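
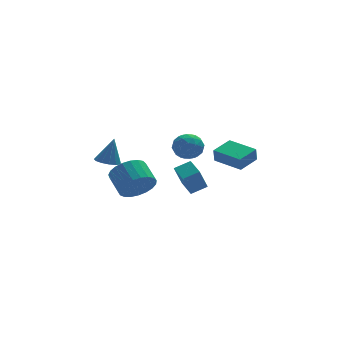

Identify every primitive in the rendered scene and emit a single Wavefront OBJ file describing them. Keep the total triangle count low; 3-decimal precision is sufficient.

v -2.803 -3.423 1.751
v -2.016 -3.675 2.414
v -2.189 -2.428 3.092
v -2.977 -2.177 2.429
v -1.8 -3.468 2.09
v -1.973 -2.222 2.768
v -1.758 -3.254 1.707
v -1.931 -2.007 2.385
v -1.897 -3.069 1.331
v -2.07 -1.822 2.01
v -2.192 -2.946 1.029
v -2.365 -1.699 1.707
v -2.593 -2.904 0.851
v -2.766 -1.658 1.529
v -3.031 -2.953 0.828
v -3.204 -1.706 1.507
v -3.429 -3.083 0.966
v -3.602 -1.836 1.644
v -3.719 -3.272 1.239
v -3.892 -2.025 1.917
v -3.851 -3.487 1.6
v -4.024 -2.24 2.278
v -3.801 -3.691 1.988
v -3.975 -2.444 2.666
v -3.579 -3.849 2.334
v -3.753 -2.602 3.013
v -3.223 -3.933 2.58
v -3.397 -2.686 3.258
v -2.795 -3.929 2.682
v -2.968 -2.682 3.361
v -2.368 -3.838 2.624
v -2.541 -2.591 3.302
v 1.466 0.44 -1.447
v 0.864 0.07 -0
v 1.366 1.637 -1.182
v 0.764 1.267 0.264
v 2.436 0.433 -1.044
v 1.834 0.063 0.402
v 2.336 1.63 -0.78
v 1.734 1.26 0.667
v 1.229 1.857 2.385
v 1.897 2.398 1.989
v 1.503 0.762 1.351
v 2.171 1.303 0.955
v 2.31 0.934 1.816
v 2.14 1.611 2.454
v 1.26 1.549 0.886
v 1.09 2.226 1.524
v 1.916 2.208 1.062
v 2.565 1.828 1.637
v 0.835 1.332 1.703
v 1.484 0.952 2.278
v 1.539 2.224 2.278
v 1.861 0.936 1.062
v 1.943 0.719 1.568
v 2.335 1.037 1.335
v 1.682 1.762 2.551
v 2.074 2.08 2.318
v 2.317 1.219 2.217
v 1.326 1.08 1.022
v 1.718 1.398 0.789
v 1.065 2.123 2.005
v 1.457 2.441 1.772
v 1.083 1.941 1.123
v 1.942 2.43 1.5
v 2.104 1.786 0.892
v 1.568 1.93 0.852
v 1.468 2.328 1.227
v 2.324 2.207 1.838
v 2.485 1.563 1.23
v 2.567 1.346 1.736
v 2.467 1.744 2.112
v 2.335 2.095 1.293
v 0.915 1.597 2.11
v 1.076 0.953 1.502
v 0.933 1.416 1.228
v 0.833 1.814 1.604
v 1.296 1.374 2.448
v 1.458 0.73 1.84
v 1.932 0.832 2.113
v 1.832 1.23 2.488
v 1.065 1.065 2.047
v 3.838 -0.952 0.719
v 3.725 -1.085 1.571
v 2.891 0.621 0.84
v 2.778 0.488 1.692
v 5.042 -0.248 0.988
v 4.929 -0.381 1.84
v 4.095 1.325 1.109
v 3.982 1.192 1.961
v -2.356 3.464 0.262
v -1.618 3.396 0.054
v -1.884 3.696 1.858
v -1.716 3.818 0.021
v -2.017 4.127 0.066
v -2.426 4.225 0.172
v -2.813 4.082 0.307
v -3.054 3.742 0.428
v -3.074 3.314 0.496
v -2.866 2.934 0.49
v -2.496 2.722 0.412
v -2.081 2.745 0.286
v -1.754 2.996 0.152
f 2 1 5
f 2 5 3
f 3 5 6
f 3 6 4
f 5 1 7
f 5 7 6
f 6 7 8
f 6 8 4
f 7 1 9
f 7 9 8
f 8 9 10
f 8 10 4
f 9 1 11
f 9 11 10
f 10 11 12
f 10 12 4
f 11 1 13
f 11 13 12
f 12 13 14
f 12 14 4
f 13 1 15
f 13 15 14
f 14 15 16
f 14 16 4
f 15 1 17
f 15 17 16
f 16 17 18
f 16 18 4
f 17 1 19
f 17 19 18
f 18 19 20
f 18 20 4
f 19 1 21
f 19 21 20
f 20 21 22
f 20 22 4
f 21 1 23
f 21 23 22
f 22 23 24
f 22 24 4
f 23 1 25
f 23 25 24
f 24 25 26
f 24 26 4
f 25 1 27
f 25 27 26
f 26 27 28
f 26 28 4
f 27 1 29
f 27 29 28
f 28 29 30
f 28 30 4
f 29 1 31
f 29 31 30
f 30 31 32
f 30 32 4
f 31 1 2
f 31 2 32
f 32 2 3
f 32 3 4
f 34 36 33
f 37 34 33
f 33 36 35
f 35 37 33
f 34 40 36
f 38 34 37
f 38 40 34
f 36 40 35
f 39 37 35
f 35 40 39
f 39 38 37
f 40 38 39
f 41 78 57
f 78 52 81
f 57 81 46
f 78 81 57
f 41 57 53
f 57 46 58
f 53 58 42
f 57 58 53
f 41 53 62
f 53 42 63
f 62 63 48
f 53 63 62
f 41 62 74
f 62 48 77
f 74 77 51
f 62 77 74
f 41 74 78
f 74 51 82
f 78 82 52
f 74 82 78
f 42 58 69
f 58 46 72
f 69 72 50
f 58 72 69
f 46 81 59
f 81 52 80
f 59 80 45
f 81 80 59
f 52 82 79
f 82 51 75
f 79 75 43
f 82 75 79
f 51 77 76
f 77 48 64
f 76 64 47
f 77 64 76
f 48 63 68
f 63 42 65
f 68 65 49
f 63 65 68
f 44 70 56
f 70 50 71
f 56 71 45
f 70 71 56
f 44 56 54
f 56 45 55
f 54 55 43
f 56 55 54
f 44 54 61
f 54 43 60
f 61 60 47
f 54 60 61
f 44 61 66
f 61 47 67
f 66 67 49
f 61 67 66
f 44 66 70
f 66 49 73
f 70 73 50
f 66 73 70
f 45 71 59
f 71 50 72
f 59 72 46
f 71 72 59
f 43 55 79
f 55 45 80
f 79 80 52
f 55 80 79
f 47 60 76
f 60 43 75
f 76 75 51
f 60 75 76
f 49 67 68
f 67 47 64
f 68 64 48
f 67 64 68
f 50 73 69
f 73 49 65
f 69 65 42
f 73 65 69
f 84 86 83
f 87 84 83
f 83 86 85
f 85 87 83
f 84 90 86
f 88 84 87
f 88 90 84
f 86 90 85
f 89 87 85
f 85 90 89
f 89 88 87
f 90 88 89
f 92 91 94
f 92 94 93
f 94 91 95
f 94 95 93
f 95 91 96
f 95 96 93
f 96 91 97
f 96 97 93
f 97 91 98
f 97 98 93
f 98 91 99
f 98 99 93
f 99 91 100
f 99 100 93
f 100 91 101
f 100 101 93
f 101 91 102
f 101 102 93
f 102 91 103
f 102 103 93
f 103 91 92
f 103 92 93



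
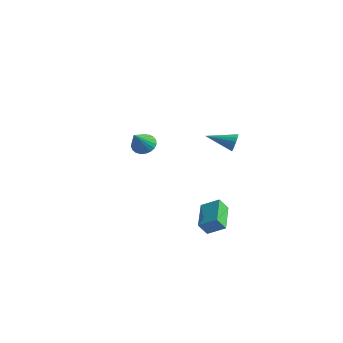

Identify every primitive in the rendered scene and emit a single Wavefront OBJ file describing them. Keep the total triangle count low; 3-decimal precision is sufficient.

v -4.065 1.013 0.299
v -3.56 0.695 -0.139
v -3.695 -0.033 1.481
v -3.394 0.913 0.002
v -3.345 1.148 0.194
v -3.42 1.36 0.405
v -3.606 1.511 0.597
v -3.872 1.577 0.738
v -4.171 1.544 0.803
v -4.451 1.42 0.781
v -4.665 1.226 0.675
v -4.775 0.994 0.505
v -4.762 0.766 0.299
v -4.629 0.58 0.093
v -4.398 0.469 -0.077
v -4.109 0.453 -0.182
v -3.813 0.532 -0.204
v 3.248 -1.204 -2.881
v 3.056 -1.671 -2.16
v 2.079 0.111 -2.341
v 1.887 -0.356 -1.62
v 4.093 -0.684 -2.32
v 3.901 -1.151 -1.599
v 2.924 0.631 -1.78
v 2.732 0.164 -1.059
v 2.93 1.06 2.897
v 3.211 0.944 3.391
v 1.77 0.06 3.323
v 3.049 1.16 3.455
v 2.86 1.353 3.392
v 2.687 1.479 3.215
v 2.569 1.508 2.965
v 2.535 1.435 2.699
v 2.591 1.276 2.479
v 2.725 1.067 2.354
v 2.906 0.856 2.354
v 3.092 0.692 2.478
v 3.242 0.613 2.697
v 3.32 0.635 2.963
v 3.309 0.755 3.213
f 2 1 4
f 2 4 3
f 4 1 5
f 4 5 3
f 5 1 6
f 5 6 3
f 6 1 7
f 6 7 3
f 7 1 8
f 7 8 3
f 8 1 9
f 8 9 3
f 9 1 10
f 9 10 3
f 10 1 11
f 10 11 3
f 11 1 12
f 11 12 3
f 12 1 13
f 12 13 3
f 13 1 14
f 13 14 3
f 14 1 15
f 14 15 3
f 15 1 16
f 15 16 3
f 16 1 17
f 16 17 3
f 17 1 2
f 17 2 3
f 19 21 18
f 22 19 18
f 18 21 20
f 20 22 18
f 19 25 21
f 23 19 22
f 23 25 19
f 21 25 20
f 24 22 20
f 20 25 24
f 24 23 22
f 25 23 24
f 27 26 29
f 27 29 28
f 29 26 30
f 29 30 28
f 30 26 31
f 30 31 28
f 31 26 32
f 31 32 28
f 32 26 33
f 32 33 28
f 33 26 34
f 33 34 28
f 34 26 35
f 34 35 28
f 35 26 36
f 35 36 28
f 36 26 37
f 36 37 28
f 37 26 38
f 37 38 28
f 38 26 39
f 38 39 28
f 39 26 40
f 39 40 28
f 40 26 27
f 40 27 28



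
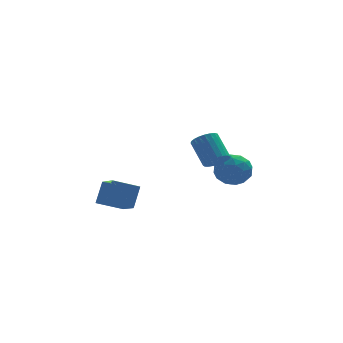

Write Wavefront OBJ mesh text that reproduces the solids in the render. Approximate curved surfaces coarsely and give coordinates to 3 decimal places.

v 2.67 4.044 0.225
v 3.629 4.762 0.182
v 3.531 2.978 1.598
v 4.49 3.696 1.555
v 3.454 4.105 1.998
v 2.922 4.764 1.15
v 4.238 2.976 0.63
v 3.706 3.635 -0.218
v 4.598 4.102 0.432
v 4.113 4.8 1.278
v 3.047 2.94 0.502
v 2.562 3.638 1.348
v 3.074 4.497 0.083
v 4.086 3.243 1.697
v 3.477 3.484 1.958
v 4.04 3.906 1.932
v 2.659 4.498 0.652
v 3.222 4.92 0.627
v 3.119 4.534 1.694
v 3.938 2.82 1.153
v 4.501 3.242 1.128
v 3.12 3.834 -0.152
v 3.683 4.256 -0.178
v 4.041 3.206 0.086
v 4.207 4.531 0.205
v 4.713 3.904 1.012
v 4.565 3.481 0.468
v 4.252 3.868 -0.031
v 3.922 4.941 0.702
v 4.428 4.314 1.509
v 3.819 4.555 1.77
v 3.507 4.942 1.271
v 4.492 4.553 0.849
v 2.732 3.426 0.271
v 3.238 2.799 1.078
v 3.653 2.798 0.509
v 3.341 3.185 0.01
v 2.447 3.836 0.768
v 2.953 3.209 1.575
v 2.908 3.872 1.811
v 2.595 4.259 1.312
v 2.668 3.187 0.931
v -3.072 2.158 -0.948
v -2.754 0.696 -0.303
v -4.609 2.098 -0.325
v -4.291 0.636 0.32
v -2.569 2.844 0.36
v -2.251 1.382 1.005
v -4.106 2.784 0.983
v -3.788 1.322 1.628
v 2.016 1.248 2.648
v 2.722 1.087 3.033
v 2.29 2.312 4.336
v 1.584 2.472 3.952
v 2.811 1.342 2.824
v 2.38 2.566 4.127
v 2.763 1.579 2.584
v 2.331 2.804 3.888
v 2.585 1.76 2.356
v 2.154 2.985 3.659
v 2.309 1.852 2.178
v 1.878 3.076 3.481
v 1.983 1.839 2.081
v 1.551 3.064 3.385
v 1.662 1.724 2.083
v 1.23 2.949 3.387
v 1.402 1.527 2.182
v 0.97 2.752 3.486
v 1.248 1.282 2.362
v 0.816 2.506 3.666
v 1.227 1.03 2.591
v 0.796 2.255 3.895
v 1.343 0.816 2.831
v 0.911 2.041 4.134
v 1.575 0.677 3.038
v 1.143 1.902 4.342
v 1.883 0.636 3.178
v 1.451 1.861 4.482
v 2.214 0.702 3.227
v 1.782 1.926 4.53
v 2.511 0.861 3.175
v 2.079 2.086 4.479
f 1 38 17
f 38 12 41
f 17 41 6
f 38 41 17
f 1 17 13
f 17 6 18
f 13 18 2
f 17 18 13
f 1 13 22
f 13 2 23
f 22 23 8
f 13 23 22
f 1 22 34
f 22 8 37
f 34 37 11
f 22 37 34
f 1 34 38
f 34 11 42
f 38 42 12
f 34 42 38
f 2 18 29
f 18 6 32
f 29 32 10
f 18 32 29
f 6 41 19
f 41 12 40
f 19 40 5
f 41 40 19
f 12 42 39
f 42 11 35
f 39 35 3
f 42 35 39
f 11 37 36
f 37 8 24
f 36 24 7
f 37 24 36
f 8 23 28
f 23 2 25
f 28 25 9
f 23 25 28
f 4 30 16
f 30 10 31
f 16 31 5
f 30 31 16
f 4 16 14
f 16 5 15
f 14 15 3
f 16 15 14
f 4 14 21
f 14 3 20
f 21 20 7
f 14 20 21
f 4 21 26
f 21 7 27
f 26 27 9
f 21 27 26
f 4 26 30
f 26 9 33
f 30 33 10
f 26 33 30
f 5 31 19
f 31 10 32
f 19 32 6
f 31 32 19
f 3 15 39
f 15 5 40
f 39 40 12
f 15 40 39
f 7 20 36
f 20 3 35
f 36 35 11
f 20 35 36
f 9 27 28
f 27 7 24
f 28 24 8
f 27 24 28
f 10 33 29
f 33 9 25
f 29 25 2
f 33 25 29
f 44 46 43
f 47 44 43
f 43 46 45
f 45 47 43
f 44 50 46
f 48 44 47
f 48 50 44
f 46 50 45
f 49 47 45
f 45 50 49
f 49 48 47
f 50 48 49
f 52 51 55
f 52 55 53
f 53 55 56
f 53 56 54
f 55 51 57
f 55 57 56
f 56 57 58
f 56 58 54
f 57 51 59
f 57 59 58
f 58 59 60
f 58 60 54
f 59 51 61
f 59 61 60
f 60 61 62
f 60 62 54
f 61 51 63
f 61 63 62
f 62 63 64
f 62 64 54
f 63 51 65
f 63 65 64
f 64 65 66
f 64 66 54
f 65 51 67
f 65 67 66
f 66 67 68
f 66 68 54
f 67 51 69
f 67 69 68
f 68 69 70
f 68 70 54
f 69 51 71
f 69 71 70
f 70 71 72
f 70 72 54
f 71 51 73
f 71 73 72
f 72 73 74
f 72 74 54
f 73 51 75
f 73 75 74
f 74 75 76
f 74 76 54
f 75 51 77
f 75 77 76
f 76 77 78
f 76 78 54
f 77 51 79
f 77 79 78
f 78 79 80
f 78 80 54
f 79 51 81
f 79 81 80
f 80 81 82
f 80 82 54
f 81 51 52
f 81 52 82
f 82 52 53
f 82 53 54



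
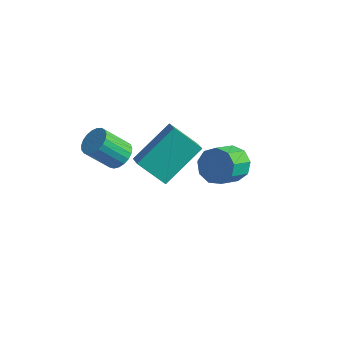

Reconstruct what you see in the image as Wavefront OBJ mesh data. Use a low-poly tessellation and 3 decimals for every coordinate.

v -4.341 2.56 -0.894
v -3.859 4.124 0.238
v -4.88 3.023 -1.303
v -4.398 4.587 -0.172
v -3.342 2.913 -1.808
v -2.86 4.477 -0.677
v -3.881 3.376 -2.218
v -3.399 4.94 -1.086
v -0.341 2.647 1.492
v 0.125 2.332 1.043
v 0.087 1.398 1.659
v -0.379 1.713 2.108
v 0.368 2.561 1.405
v 0.331 1.627 2.021
v 0.28 2.83 1.808
v 0.242 1.896 2.423
v -0.1 3.014 2.063
v -0.137 2.079 2.679
v -0.592 3.026 2.051
v -0.629 2.091 2.667
v -0.967 2.861 1.778
v -1.004 1.926 2.394
v -1.049 2.596 1.371
v -1.087 1.661 1.987
v -0.8 2.355 1.02
v -0.838 1.42 1.636
v -0.336 2.251 0.891
v -0.374 1.316 1.507
v -3.315 0.27 2.141
v -2.967 0.524 2.529
v -3.578 -0.075 3.468
v -3.925 -0.33 3.079
v -3.149 0.683 2.512
v -3.759 0.084 3.451
v -3.358 0.77 2.431
v -3.969 0.17 3.37
v -3.561 0.77 2.3
v -4.171 0.171 3.239
v -3.72 0.684 2.141
v -4.331 0.085 3.08
v -3.81 0.526 1.982
v -4.421 -0.073 2.921
v -3.814 0.324 1.851
v -4.425 -0.275 2.789
v -3.732 0.113 1.769
v -4.342 -0.487 2.708
v -3.577 -0.072 1.752
v -4.188 -0.671 2.691
v -3.377 -0.197 1.802
v -3.988 -0.796 2.741
v -3.166 -0.242 1.911
v -3.777 -0.841 2.849
v -2.981 -0.198 2.059
v -3.592 -0.797 2.998
v -2.854 -0.073 2.221
v -3.465 -0.673 3.16
v -2.806 0.11 2.37
v -3.417 -0.489 3.309
v -2.846 0.322 2.479
v -3.457 -0.277 3.417
f 2 4 1
f 5 2 1
f 1 4 3
f 3 5 1
f 2 8 4
f 6 2 5
f 6 8 2
f 4 8 3
f 7 5 3
f 3 8 7
f 7 6 5
f 8 6 7
f 10 9 13
f 10 13 11
f 11 13 14
f 11 14 12
f 13 9 15
f 13 15 14
f 14 15 16
f 14 16 12
f 15 9 17
f 15 17 16
f 16 17 18
f 16 18 12
f 17 9 19
f 17 19 18
f 18 19 20
f 18 20 12
f 19 9 21
f 19 21 20
f 20 21 22
f 20 22 12
f 21 9 23
f 21 23 22
f 22 23 24
f 22 24 12
f 23 9 25
f 23 25 24
f 24 25 26
f 24 26 12
f 25 9 27
f 25 27 26
f 26 27 28
f 26 28 12
f 27 9 10
f 27 10 28
f 28 10 11
f 28 11 12
f 30 29 33
f 30 33 31
f 31 33 34
f 31 34 32
f 33 29 35
f 33 35 34
f 34 35 36
f 34 36 32
f 35 29 37
f 35 37 36
f 36 37 38
f 36 38 32
f 37 29 39
f 37 39 38
f 38 39 40
f 38 40 32
f 39 29 41
f 39 41 40
f 40 41 42
f 40 42 32
f 41 29 43
f 41 43 42
f 42 43 44
f 42 44 32
f 43 29 45
f 43 45 44
f 44 45 46
f 44 46 32
f 45 29 47
f 45 47 46
f 46 47 48
f 46 48 32
f 47 29 49
f 47 49 48
f 48 49 50
f 48 50 32
f 49 29 51
f 49 51 50
f 50 51 52
f 50 52 32
f 51 29 53
f 51 53 52
f 52 53 54
f 52 54 32
f 53 29 55
f 53 55 54
f 54 55 56
f 54 56 32
f 55 29 57
f 55 57 56
f 56 57 58
f 56 58 32
f 57 29 59
f 57 59 58
f 58 59 60
f 58 60 32
f 59 29 30
f 59 30 60
f 60 30 31
f 60 31 32



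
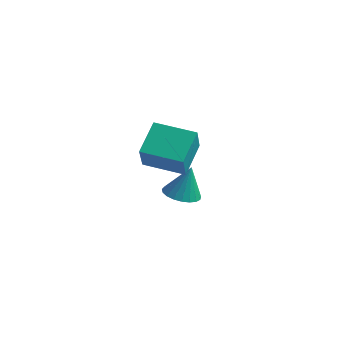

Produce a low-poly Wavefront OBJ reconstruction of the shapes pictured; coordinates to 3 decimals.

v -0.796 2.902 -3.283
v -0.027 3.545 -3.561
v -0.464 3.318 -1.397
v -0.369 3.809 -3.559
v -0.785 3.917 -3.509
v -1.203 3.849 -3.42
v -1.55 3.618 -3.308
v -1.768 3.263 -3.191
v -1.817 2.845 -3.09
v -1.69 2.437 -3.023
v -1.408 2.11 -3.001
v -1.021 1.919 -3.027
v -0.594 1.899 -3.098
v -0.203 2.052 -3.2
v 0.085 2.352 -3.317
v 0.222 2.747 -3.429
v 0.182 3.169 -3.515
v 1.041 -3.204 3.543
v 0.709 -1.581 4.646
v 0.536 -2.27 2.016
v 0.203 -0.647 3.119
v 3.117 -2.573 3.241
v 2.784 -0.95 4.344
v 2.611 -1.639 1.714
v 2.279 -0.016 2.817
f 2 1 4
f 2 4 3
f 4 1 5
f 4 5 3
f 5 1 6
f 5 6 3
f 6 1 7
f 6 7 3
f 7 1 8
f 7 8 3
f 8 1 9
f 8 9 3
f 9 1 10
f 9 10 3
f 10 1 11
f 10 11 3
f 11 1 12
f 11 12 3
f 12 1 13
f 12 13 3
f 13 1 14
f 13 14 3
f 14 1 15
f 14 15 3
f 15 1 16
f 15 16 3
f 16 1 17
f 16 17 3
f 17 1 2
f 17 2 3
f 19 21 18
f 22 19 18
f 18 21 20
f 20 22 18
f 19 25 21
f 23 19 22
f 23 25 19
f 21 25 20
f 24 22 20
f 20 25 24
f 24 23 22
f 25 23 24



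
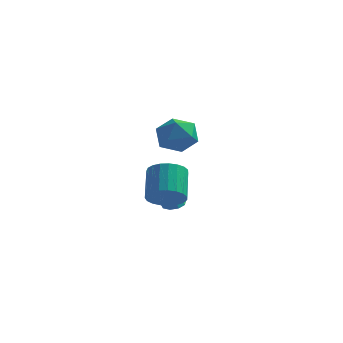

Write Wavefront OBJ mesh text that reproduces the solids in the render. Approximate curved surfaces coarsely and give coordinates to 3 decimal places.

v 1.331 -3.096 3.127
v 1.783 -2.604 2.356
v 1.597 -4.536 2.364
v 2.049 -4.044 1.593
v 2.5 -4.083 2.507
v 2.335 -3.193 2.978
v 1.045 -3.947 1.742
v 0.88 -3.057 2.213
v 1.606 -3.13 1.5
v 2.505 -3.214 1.973
v 0.875 -3.926 2.747
v 1.774 -4.01 3.22
v -0.305 2.053 -3.936
v 0.196 2.33 -3.794
v -0.435 1.707 -2.804
v -0.117 2.581 -3.752
v -0.518 2.586 -3.797
v -0.82 2.341 -3.906
v -0.881 1.962 -4.029
v -0.673 1.625 -4.109
v -0.293 1.489 -4.107
v 0.081 1.617 -4.025
v 0.274 1.949 -3.901
v 1.339 -3.98 -1.185
v 2.22 -3.861 -1.046
v 1.882 -2.661 0.065
v 1.001 -2.78 -0.075
v 2.153 -3.622 -1.325
v 1.815 -2.421 -0.214
v 1.945 -3.444 -1.58
v 1.606 -2.244 -0.469
v 1.632 -3.359 -1.767
v 1.294 -2.159 -0.656
v 1.268 -3.381 -1.854
v 0.93 -2.181 -0.743
v 0.917 -3.507 -1.825
v 0.579 -2.307 -0.714
v 0.639 -3.715 -1.685
v 0.301 -2.515 -0.574
v 0.482 -3.969 -1.459
v 0.144 -2.768 -0.348
v 0.473 -4.224 -1.186
v 0.135 -3.024 -0.075
v 0.614 -4.437 -0.912
v 0.276 -3.237 0.199
v 0.88 -4.572 -0.686
v 0.542 -3.371 0.425
v 1.226 -4.604 -0.546
v 0.887 -3.403 0.565
v 1.591 -4.528 -0.517
v 1.253 -3.328 0.594
v 1.913 -4.357 -0.603
v 1.575 -3.157 0.507
v 2.135 -4.121 -0.79
v 1.797 -2.921 0.321
f 1 12 6
f 1 6 2
f 1 2 8
f 1 8 11
f 1 11 12
f 2 6 10
f 6 12 5
f 12 11 3
f 11 8 7
f 8 2 9
f 4 10 5
f 4 5 3
f 4 3 7
f 4 7 9
f 4 9 10
f 5 10 6
f 3 5 12
f 7 3 11
f 9 7 8
f 10 9 2
f 14 13 16
f 14 16 15
f 16 13 17
f 16 17 15
f 17 13 18
f 17 18 15
f 18 13 19
f 18 19 15
f 19 13 20
f 19 20 15
f 20 13 21
f 20 21 15
f 21 13 22
f 21 22 15
f 22 13 23
f 22 23 15
f 23 13 14
f 23 14 15
f 25 24 28
f 25 28 26
f 26 28 29
f 26 29 27
f 28 24 30
f 28 30 29
f 29 30 31
f 29 31 27
f 30 24 32
f 30 32 31
f 31 32 33
f 31 33 27
f 32 24 34
f 32 34 33
f 33 34 35
f 33 35 27
f 34 24 36
f 34 36 35
f 35 36 37
f 35 37 27
f 36 24 38
f 36 38 37
f 37 38 39
f 37 39 27
f 38 24 40
f 38 40 39
f 39 40 41
f 39 41 27
f 40 24 42
f 40 42 41
f 41 42 43
f 41 43 27
f 42 24 44
f 42 44 43
f 43 44 45
f 43 45 27
f 44 24 46
f 44 46 45
f 45 46 47
f 45 47 27
f 46 24 48
f 46 48 47
f 47 48 49
f 47 49 27
f 48 24 50
f 48 50 49
f 49 50 51
f 49 51 27
f 50 24 52
f 50 52 51
f 51 52 53
f 51 53 27
f 52 24 54
f 52 54 53
f 53 54 55
f 53 55 27
f 54 24 25
f 54 25 55
f 55 25 26
f 55 26 27



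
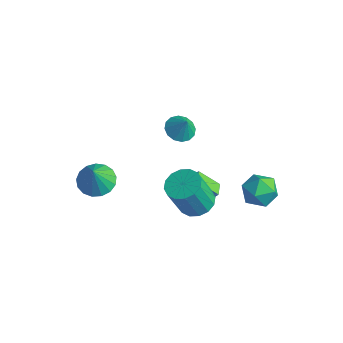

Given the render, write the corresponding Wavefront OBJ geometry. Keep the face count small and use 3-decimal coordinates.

v -4.107 -3.358 0.025
v -3.245 -3.706 -0.343
v -3.693 -3.862 1.475
v -3.142 -3.256 -0.216
v -3.26 -2.83 -0.033
v -3.572 -2.524 0.162
v -4.007 -2.409 0.327
v -4.465 -2.512 0.422
v -4.841 -2.808 0.426
v -5.048 -3.23 0.339
v -5.041 -3.682 0.18
v -4.819 -4.059 -0.015
v -4.435 -4.275 -0.201
v -3.975 -4.281 -0.334
v -3.546 -4.076 -0.386
v -3.024 1.101 2.176
v -2.403 1.503 1.845
v -2.496 1.099 3.164
v -2.663 1.801 1.985
v -3.02 1.911 2.176
v -3.377 1.805 2.367
v -3.64 1.51 2.507
v -3.738 1.105 2.558
v -3.645 0.7 2.507
v -3.385 0.402 2.368
v -3.029 0.291 2.177
v -2.671 0.398 1.985
v -2.408 0.693 1.845
v -2.31 1.097 1.794
v 0.973 -0.784 0.526
v 0.2 -1.477 1.435
v 0.403 -0.196 0.489
v -0.37 -0.888 1.399
v 1.45 -0.272 1.321
v 0.677 -0.964 2.231
v 0.88 0.317 1.285
v 0.107 -0.376 2.194
v 1.76 2.454 0.469
v 2.778 2.38 0.488
v 1.642 1.04 1.312
v 2.66 0.966 1.331
v 2.19 1.694 1.87
v 2.263 2.568 1.349
v 2.157 0.852 0.451
v 2.23 1.726 -0.07
v 3.022 1.39 0.477
v 3.043 1.911 1.354
v 1.377 1.509 0.446
v 1.398 2.03 1.323
v 1.69 -1.844 2.099
v 2.526 -1.491 2.299
v 2.407 -2.262 4.162
v 1.57 -2.616 3.961
v 2.213 -1.146 2.421
v 2.093 -1.918 4.284
v 1.759 -0.989 2.457
v 1.64 -1.761 4.32
v 1.287 -1.061 2.397
v 1.167 -1.832 4.26
v 0.923 -1.343 2.257
v 0.803 -2.114 4.12
v 0.764 -1.759 2.074
v 0.644 -2.53 3.937
v 0.853 -2.198 1.898
v 0.734 -2.969 3.761
v 1.167 -2.542 1.776
v 1.047 -3.314 3.639
v 1.62 -2.699 1.74
v 1.501 -3.471 3.603
v 2.093 -2.628 1.8
v 1.973 -3.399 3.663
v 2.457 -2.346 1.94
v 2.337 -3.117 3.803
v 2.616 -1.93 2.123
v 2.496 -2.701 3.986
f 2 1 4
f 2 4 3
f 4 1 5
f 4 5 3
f 5 1 6
f 5 6 3
f 6 1 7
f 6 7 3
f 7 1 8
f 7 8 3
f 8 1 9
f 8 9 3
f 9 1 10
f 9 10 3
f 10 1 11
f 10 11 3
f 11 1 12
f 11 12 3
f 12 1 13
f 12 13 3
f 13 1 14
f 13 14 3
f 14 1 15
f 14 15 3
f 15 1 2
f 15 2 3
f 17 16 19
f 17 19 18
f 19 16 20
f 19 20 18
f 20 16 21
f 20 21 18
f 21 16 22
f 21 22 18
f 22 16 23
f 22 23 18
f 23 16 24
f 23 24 18
f 24 16 25
f 24 25 18
f 25 16 26
f 25 26 18
f 26 16 27
f 26 27 18
f 27 16 28
f 27 28 18
f 28 16 29
f 28 29 18
f 29 16 17
f 29 17 18
f 31 33 30
f 34 31 30
f 30 33 32
f 32 34 30
f 31 37 33
f 35 31 34
f 35 37 31
f 33 37 32
f 36 34 32
f 32 37 36
f 36 35 34
f 37 35 36
f 38 49 43
f 38 43 39
f 38 39 45
f 38 45 48
f 38 48 49
f 39 43 47
f 43 49 42
f 49 48 40
f 48 45 44
f 45 39 46
f 41 47 42
f 41 42 40
f 41 40 44
f 41 44 46
f 41 46 47
f 42 47 43
f 40 42 49
f 44 40 48
f 46 44 45
f 47 46 39
f 51 50 54
f 51 54 52
f 52 54 55
f 52 55 53
f 54 50 56
f 54 56 55
f 55 56 57
f 55 57 53
f 56 50 58
f 56 58 57
f 57 58 59
f 57 59 53
f 58 50 60
f 58 60 59
f 59 60 61
f 59 61 53
f 60 50 62
f 60 62 61
f 61 62 63
f 61 63 53
f 62 50 64
f 62 64 63
f 63 64 65
f 63 65 53
f 64 50 66
f 64 66 65
f 65 66 67
f 65 67 53
f 66 50 68
f 66 68 67
f 67 68 69
f 67 69 53
f 68 50 70
f 68 70 69
f 69 70 71
f 69 71 53
f 70 50 72
f 70 72 71
f 71 72 73
f 71 73 53
f 72 50 74
f 72 74 73
f 73 74 75
f 73 75 53
f 74 50 51
f 74 51 75
f 75 51 52
f 75 52 53



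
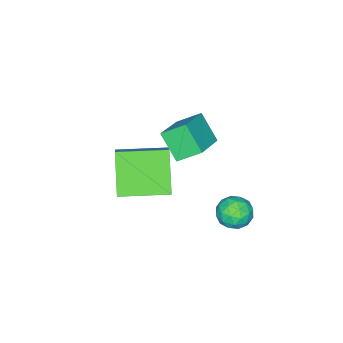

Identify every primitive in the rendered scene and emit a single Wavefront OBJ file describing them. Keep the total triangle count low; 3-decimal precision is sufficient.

v -3.386 -3.27 0.588
v -2.452 -2.485 1.699
v -4.616 -1.848 0.619
v -3.682 -1.064 1.73
v -2.478 -2.456 -0.75
v -1.544 -1.672 0.361
v -3.708 -1.035 -0.719
v -2.774 -0.25 0.392
v -3.961 2.353 0.281
v -3.581 2.422 -0.308
v -3.599 1.278 0.388
v -3.219 1.347 -0.201
v -3.034 1.698 0.381
v -3.257 2.362 0.315
v -3.923 1.338 -0.235
v -4.146 2.002 -0.301
v -3.558 1.795 -0.627
v -3.008 2.017 -0.247
v -4.172 1.683 0.327
v -3.622 1.905 0.707
v -3.803 2.482 -0.023
v -3.377 1.218 0.103
v -3.268 1.424 0.445
v -3.045 1.465 0.098
v -3.612 2.447 0.343
v -3.389 2.488 -0.003
v -3.067 2.062 0.402
v -3.791 1.212 0.083
v -3.568 1.253 -0.263
v -4.135 2.235 -0.018
v -3.912 2.276 -0.365
v -4.113 1.638 -0.322
v -3.566 2.154 -0.557
v -3.353 1.522 -0.494
v -3.767 1.516 -0.513
v -3.898 1.907 -0.552
v -3.243 2.285 -0.333
v -3.03 1.652 -0.27
v -2.921 1.859 0.072
v -3.052 2.249 0.033
v -3.229 1.916 -0.521
v -4.15 2.048 0.35
v -3.937 1.415 0.413
v -4.128 1.451 0.047
v -4.259 1.841 0.008
v -3.827 2.178 0.574
v -3.614 1.546 0.637
v -3.282 1.793 0.632
v -3.413 2.184 0.593
v -3.951 1.784 0.601
v -4.395 -1.303 2.632
v -4.865 -0.578 3.211
v -4.206 -0.46 1.729
v -4.676 0.265 2.307
v -3.024 -0.925 3.273
v -3.494 -0.2 3.851
v -2.835 -0.082 2.369
v -3.305 0.643 2.948
f 2 4 1
f 5 2 1
f 1 4 3
f 3 5 1
f 2 8 4
f 6 2 5
f 6 8 2
f 4 8 3
f 7 5 3
f 3 8 7
f 7 6 5
f 8 6 7
f 9 46 25
f 46 20 49
f 25 49 14
f 46 49 25
f 9 25 21
f 25 14 26
f 21 26 10
f 25 26 21
f 9 21 30
f 21 10 31
f 30 31 16
f 21 31 30
f 9 30 42
f 30 16 45
f 42 45 19
f 30 45 42
f 9 42 46
f 42 19 50
f 46 50 20
f 42 50 46
f 10 26 37
f 26 14 40
f 37 40 18
f 26 40 37
f 14 49 27
f 49 20 48
f 27 48 13
f 49 48 27
f 20 50 47
f 50 19 43
f 47 43 11
f 50 43 47
f 19 45 44
f 45 16 32
f 44 32 15
f 45 32 44
f 16 31 36
f 31 10 33
f 36 33 17
f 31 33 36
f 12 38 24
f 38 18 39
f 24 39 13
f 38 39 24
f 12 24 22
f 24 13 23
f 22 23 11
f 24 23 22
f 12 22 29
f 22 11 28
f 29 28 15
f 22 28 29
f 12 29 34
f 29 15 35
f 34 35 17
f 29 35 34
f 12 34 38
f 34 17 41
f 38 41 18
f 34 41 38
f 13 39 27
f 39 18 40
f 27 40 14
f 39 40 27
f 11 23 47
f 23 13 48
f 47 48 20
f 23 48 47
f 15 28 44
f 28 11 43
f 44 43 19
f 28 43 44
f 17 35 36
f 35 15 32
f 36 32 16
f 35 32 36
f 18 41 37
f 41 17 33
f 37 33 10
f 41 33 37
f 52 54 51
f 55 52 51
f 51 54 53
f 53 55 51
f 52 58 54
f 56 52 55
f 56 58 52
f 54 58 53
f 57 55 53
f 53 58 57
f 57 56 55
f 58 56 57



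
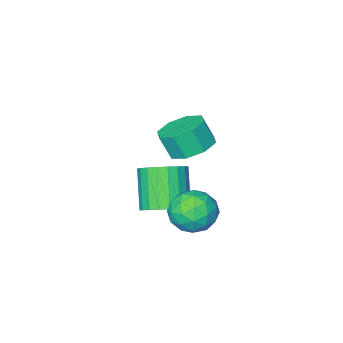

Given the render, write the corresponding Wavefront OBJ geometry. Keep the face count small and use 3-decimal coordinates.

v 0.7 3.517 2.38
v 1.715 3.535 2.11
v 2.015 3.1 3.21
v 1 3.083 3.48
v 1.474 4.223 2.448
v 1.774 3.788 3.548
v 0.781 4.498 2.746
v 1.081 4.063 3.846
v 0.04 4.199 2.83
v 0.34 3.764 3.929
v -0.315 3.5 2.65
v -0.015 3.065 3.75
v -0.074 2.812 2.312
v 0.226 2.377 3.412
v 0.619 2.537 2.014
v 0.919 2.102 3.114
v 1.36 2.836 1.931
v 1.66 2.401 3.03
v 0.589 4.342 -0.553
v 1.636 4.172 -0.926
v -0.056 3.268 -1.874
v 0.991 3.098 -2.247
v 0.669 2.666 -1.259
v 1.068 3.33 -0.443
v 0.512 4.11 -2.357
v 0.911 4.774 -1.541
v 1.589 4.028 -2.041
v 1.686 3.136 -1.362
v -0.106 4.304 -1.438
v -0.009 3.412 -0.759
v 1.169 4.352 -0.624
v 0.411 3.088 -2.176
v 0.222 2.835 -1.595
v 0.837 2.735 -1.815
v 0.835 3.857 -0.34
v 1.451 3.757 -0.559
v 0.882 2.872 -0.754
v 0.129 3.683 -2.241
v 0.745 3.583 -2.46
v 0.743 4.705 -0.985
v 1.358 4.605 -1.205
v 0.698 4.568 -2.046
v 1.757 4.167 -1.498
v 1.378 3.535 -2.275
v 1.097 4.13 -2.339
v 1.331 4.521 -1.86
v 1.814 3.643 -1.1
v 1.435 3.011 -1.876
v 1.246 2.758 -1.295
v 1.48 3.148 -0.815
v 1.786 3.558 -1.755
v 0.145 4.429 -0.924
v -0.234 3.797 -1.7
v 0.1 4.292 -1.985
v 0.334 4.682 -1.505
v 0.202 3.905 -0.525
v -0.177 3.273 -1.302
v 0.249 2.919 -0.94
v 0.483 3.31 -0.461
v -0.206 3.882 -1.045
v 1.061 2.038 -2.252
v 1.714 2.601 -1.617
v 1.092 1.444 0.047
v 0.439 0.882 -0.588
v 1.337 2.836 -1.594
v 0.715 1.679 0.07
v 0.912 2.934 -1.685
v 0.291 1.777 -0.021
v 0.513 2.877 -1.874
v -0.108 1.72 -0.21
v 0.209 2.674 -2.128
v -0.412 1.517 -0.464
v 0.052 2.362 -2.404
v -0.569 1.205 -0.74
v 0.07 1.994 -2.653
v -0.552 0.837 -0.989
v 0.259 1.634 -2.833
v -0.363 0.477 -1.169
v 0.586 1.343 -2.913
v -0.036 0.186 -1.249
v 0.996 1.173 -2.878
v 0.374 0.016 -1.214
v 1.417 1.152 -2.735
v 0.795 -0.004 -1.071
v 1.776 1.285 -2.509
v 1.154 0.128 -0.845
v 2.012 1.548 -2.238
v 1.39 0.391 -0.574
v 2.083 1.896 -1.97
v 1.461 0.739 -0.305
v 1.978 2.268 -1.75
v 1.356 1.111 -0.086
f 2 1 5
f 2 5 3
f 3 5 6
f 3 6 4
f 5 1 7
f 5 7 6
f 6 7 8
f 6 8 4
f 7 1 9
f 7 9 8
f 8 9 10
f 8 10 4
f 9 1 11
f 9 11 10
f 10 11 12
f 10 12 4
f 11 1 13
f 11 13 12
f 12 13 14
f 12 14 4
f 13 1 15
f 13 15 14
f 14 15 16
f 14 16 4
f 15 1 17
f 15 17 16
f 16 17 18
f 16 18 4
f 17 1 2
f 17 2 18
f 18 2 3
f 18 3 4
f 19 56 35
f 56 30 59
f 35 59 24
f 56 59 35
f 19 35 31
f 35 24 36
f 31 36 20
f 35 36 31
f 19 31 40
f 31 20 41
f 40 41 26
f 31 41 40
f 19 40 52
f 40 26 55
f 52 55 29
f 40 55 52
f 19 52 56
f 52 29 60
f 56 60 30
f 52 60 56
f 20 36 47
f 36 24 50
f 47 50 28
f 36 50 47
f 24 59 37
f 59 30 58
f 37 58 23
f 59 58 37
f 30 60 57
f 60 29 53
f 57 53 21
f 60 53 57
f 29 55 54
f 55 26 42
f 54 42 25
f 55 42 54
f 26 41 46
f 41 20 43
f 46 43 27
f 41 43 46
f 22 48 34
f 48 28 49
f 34 49 23
f 48 49 34
f 22 34 32
f 34 23 33
f 32 33 21
f 34 33 32
f 22 32 39
f 32 21 38
f 39 38 25
f 32 38 39
f 22 39 44
f 39 25 45
f 44 45 27
f 39 45 44
f 22 44 48
f 44 27 51
f 48 51 28
f 44 51 48
f 23 49 37
f 49 28 50
f 37 50 24
f 49 50 37
f 21 33 57
f 33 23 58
f 57 58 30
f 33 58 57
f 25 38 54
f 38 21 53
f 54 53 29
f 38 53 54
f 27 45 46
f 45 25 42
f 46 42 26
f 45 42 46
f 28 51 47
f 51 27 43
f 47 43 20
f 51 43 47
f 62 61 65
f 62 65 63
f 63 65 66
f 63 66 64
f 65 61 67
f 65 67 66
f 66 67 68
f 66 68 64
f 67 61 69
f 67 69 68
f 68 69 70
f 68 70 64
f 69 61 71
f 69 71 70
f 70 71 72
f 70 72 64
f 71 61 73
f 71 73 72
f 72 73 74
f 72 74 64
f 73 61 75
f 73 75 74
f 74 75 76
f 74 76 64
f 75 61 77
f 75 77 76
f 76 77 78
f 76 78 64
f 77 61 79
f 77 79 78
f 78 79 80
f 78 80 64
f 79 61 81
f 79 81 80
f 80 81 82
f 80 82 64
f 81 61 83
f 81 83 82
f 82 83 84
f 82 84 64
f 83 61 85
f 83 85 84
f 84 85 86
f 84 86 64
f 85 61 87
f 85 87 86
f 86 87 88
f 86 88 64
f 87 61 89
f 87 89 88
f 88 89 90
f 88 90 64
f 89 61 91
f 89 91 90
f 90 91 92
f 90 92 64
f 91 61 62
f 91 62 92
f 92 62 63
f 92 63 64



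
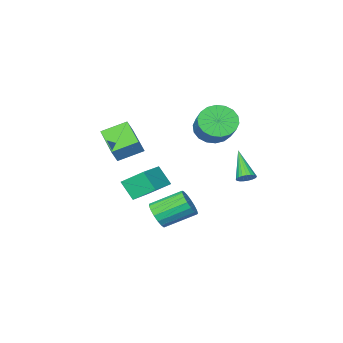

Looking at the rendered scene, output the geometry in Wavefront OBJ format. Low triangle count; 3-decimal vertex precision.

v -3.215 2.186 -1.9
v -2.979 2.515 -1.513
v -3.685 0.834 -0.46
v -3.199 2.591 -1.513
v -3.422 2.597 -1.581
v -3.609 2.532 -1.703
v -3.728 2.407 -1.859
v -3.758 2.244 -2.023
v -3.694 2.071 -2.165
v -3.548 1.917 -2.261
v -3.344 1.811 -2.295
v -3.117 1.769 -2.26
v -2.908 1.799 -2.163
v -2.751 1.896 -2.02
v -2.675 2.044 -1.857
v -2.692 2.216 -1.701
v -2.799 2.382 -1.579
v 0.794 1.062 -1.71
v 1.028 0.296 -0.661
v 2.428 2.061 -1.345
v 2.662 1.295 -0.296
v 1.558 0.125 -2.564
v 1.792 -0.641 -1.515
v 3.192 1.124 -2.199
v 3.426 0.358 -1.15
v -2.13 0.715 1.539
v -1.487 1.001 0.72
v -0.687 2.53 1.881
v -1.33 2.245 2.701
v -1.881 1.265 0.644
v -1.081 2.794 1.805
v -2.324 1.42 0.745
v -1.525 2.95 1.906
v -2.729 1.436 1.003
v -1.93 2.965 2.164
v -3.016 1.309 1.368
v -2.216 2.838 2.529
v -3.126 1.064 1.766
v -2.327 2.593 2.928
v -3.04 0.75 2.12
v -2.24 2.28 3.281
v -2.773 0.43 2.359
v -1.973 1.959 3.52
v -2.379 0.166 2.435
v -1.579 1.695 3.596
v -1.935 0.01 2.334
v -1.136 1.54 3.495
v -1.53 -0.005 2.076
v -0.731 1.524 3.237
v -1.244 0.122 1.711
v -0.444 1.651 2.872
v -1.133 0.367 1.312
v -0.334 1.896 2.474
v -1.22 0.68 0.959
v -0.42 2.21 2.12
v 3.837 -0.288 1.688
v 2.607 0.298 2.291
v 4.416 1.608 1.026
v 3.185 2.194 1.628
v 4.275 -0.154 2.452
v 3.044 0.432 3.054
v 4.853 1.742 1.789
v 3.623 2.328 2.392
v 1.585 0.924 -3.855
v 2.13 1.164 -3.221
v 0.68 2.055 -2.311
v 0.135 1.816 -2.945
v 2.151 1.477 -3.494
v 0.701 2.369 -2.584
v 2.043 1.664 -3.85
v 0.593 2.555 -2.94
v 1.829 1.682 -4.207
v 0.379 2.573 -3.297
v 1.56 1.525 -4.483
v 0.11 2.417 -3.574
v 1.296 1.232 -4.616
v -0.154 2.123 -3.706
v 1.099 0.867 -4.574
v -0.351 1.759 -3.664
v 1.013 0.516 -4.367
v -0.437 1.407 -3.458
v 1.058 0.259 -4.043
v -0.392 1.15 -3.134
v 1.224 0.154 -3.676
v -0.227 1.045 -2.766
v 1.472 0.225 -3.35
v 0.022 1.116 -2.44
v 1.747 0.457 -3.139
v 0.296 1.348 -2.229
v 1.984 0.796 -3.093
v 0.534 1.687 -2.183
f 2 1 4
f 2 4 3
f 4 1 5
f 4 5 3
f 5 1 6
f 5 6 3
f 6 1 7
f 6 7 3
f 7 1 8
f 7 8 3
f 8 1 9
f 8 9 3
f 9 1 10
f 9 10 3
f 10 1 11
f 10 11 3
f 11 1 12
f 11 12 3
f 12 1 13
f 12 13 3
f 13 1 14
f 13 14 3
f 14 1 15
f 14 15 3
f 15 1 16
f 15 16 3
f 16 1 17
f 16 17 3
f 17 1 2
f 17 2 3
f 19 21 18
f 22 19 18
f 18 21 20
f 20 22 18
f 19 25 21
f 23 19 22
f 23 25 19
f 21 25 20
f 24 22 20
f 20 25 24
f 24 23 22
f 25 23 24
f 27 26 30
f 27 30 28
f 28 30 31
f 28 31 29
f 30 26 32
f 30 32 31
f 31 32 33
f 31 33 29
f 32 26 34
f 32 34 33
f 33 34 35
f 33 35 29
f 34 26 36
f 34 36 35
f 35 36 37
f 35 37 29
f 36 26 38
f 36 38 37
f 37 38 39
f 37 39 29
f 38 26 40
f 38 40 39
f 39 40 41
f 39 41 29
f 40 26 42
f 40 42 41
f 41 42 43
f 41 43 29
f 42 26 44
f 42 44 43
f 43 44 45
f 43 45 29
f 44 26 46
f 44 46 45
f 45 46 47
f 45 47 29
f 46 26 48
f 46 48 47
f 47 48 49
f 47 49 29
f 48 26 50
f 48 50 49
f 49 50 51
f 49 51 29
f 50 26 52
f 50 52 51
f 51 52 53
f 51 53 29
f 52 26 54
f 52 54 53
f 53 54 55
f 53 55 29
f 54 26 27
f 54 27 55
f 55 27 28
f 55 28 29
f 57 59 56
f 60 57 56
f 56 59 58
f 58 60 56
f 57 63 59
f 61 57 60
f 61 63 57
f 59 63 58
f 62 60 58
f 58 63 62
f 62 61 60
f 63 61 62
f 65 64 68
f 65 68 66
f 66 68 69
f 66 69 67
f 68 64 70
f 68 70 69
f 69 70 71
f 69 71 67
f 70 64 72
f 70 72 71
f 71 72 73
f 71 73 67
f 72 64 74
f 72 74 73
f 73 74 75
f 73 75 67
f 74 64 76
f 74 76 75
f 75 76 77
f 75 77 67
f 76 64 78
f 76 78 77
f 77 78 79
f 77 79 67
f 78 64 80
f 78 80 79
f 79 80 81
f 79 81 67
f 80 64 82
f 80 82 81
f 81 82 83
f 81 83 67
f 82 64 84
f 82 84 83
f 83 84 85
f 83 85 67
f 84 64 86
f 84 86 85
f 85 86 87
f 85 87 67
f 86 64 88
f 86 88 87
f 87 88 89
f 87 89 67
f 88 64 90
f 88 90 89
f 89 90 91
f 89 91 67
f 90 64 65
f 90 65 91
f 91 65 66
f 91 66 67



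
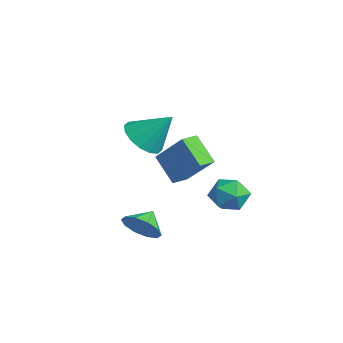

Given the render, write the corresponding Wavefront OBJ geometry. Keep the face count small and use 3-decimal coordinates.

v 1.056 -0.682 -2.599
v 1.687 -0.044 -2.88
v 0.544 0.062 -2.061
v 1.257 -0.057 -3.271
v 0.751 -0.308 -3.406
v 0.361 -0.702 -3.232
v 0.237 -1.088 -2.816
v 0.425 -1.319 -2.317
v 0.854 -1.306 -1.926
v 1.361 -1.055 -1.792
v 1.75 -0.661 -1.965
v 1.875 -0.275 -2.381
v 0.369 -0.293 2.232
v 1.1 0.052 1.578
v 1.071 0.713 3.548
v 0.693 0.401 1.528
v 0.199 0.564 1.667
v -0.249 0.497 1.957
v -0.532 0.218 2.321
v -0.574 -0.197 2.661
v -0.362 -0.638 2.886
v 0.045 -0.987 2.935
v 0.539 -1.15 2.796
v 0.987 -1.083 2.506
v 1.27 -0.805 2.142
v 1.311 -0.389 1.802
v -0.716 1.466 -1.295
v -1.834 1.143 -0.182
v -1.019 2.257 -1.368
v -2.136 1.934 -0.255
v 0.636 2.126 0.255
v -0.481 1.803 1.368
v 0.334 2.917 0.182
v -0.784 2.594 1.295
v 0.513 3.194 -1.598
v 0.899 3.841 -0.991
v 1.861 2.399 -1.609
v 2.247 3.046 -1.002
v 1.551 2.449 -0.694
v 0.718 2.941 -0.687
v 2.042 3.299 -1.913
v 1.209 3.791 -1.906
v 1.845 3.906 -1.186
v 1.541 3.381 -0.432
v 1.219 2.859 -2.168
v 0.915 2.334 -1.414
f 2 1 4
f 2 4 3
f 4 1 5
f 4 5 3
f 5 1 6
f 5 6 3
f 6 1 7
f 6 7 3
f 7 1 8
f 7 8 3
f 8 1 9
f 8 9 3
f 9 1 10
f 9 10 3
f 10 1 11
f 10 11 3
f 11 1 12
f 11 12 3
f 12 1 2
f 12 2 3
f 14 13 16
f 14 16 15
f 16 13 17
f 16 17 15
f 17 13 18
f 17 18 15
f 18 13 19
f 18 19 15
f 19 13 20
f 19 20 15
f 20 13 21
f 20 21 15
f 21 13 22
f 21 22 15
f 22 13 23
f 22 23 15
f 23 13 24
f 23 24 15
f 24 13 25
f 24 25 15
f 25 13 26
f 25 26 15
f 26 13 14
f 26 14 15
f 28 30 27
f 31 28 27
f 27 30 29
f 29 31 27
f 28 34 30
f 32 28 31
f 32 34 28
f 30 34 29
f 33 31 29
f 29 34 33
f 33 32 31
f 34 32 33
f 35 46 40
f 35 40 36
f 35 36 42
f 35 42 45
f 35 45 46
f 36 40 44
f 40 46 39
f 46 45 37
f 45 42 41
f 42 36 43
f 38 44 39
f 38 39 37
f 38 37 41
f 38 41 43
f 38 43 44
f 39 44 40
f 37 39 46
f 41 37 45
f 43 41 42
f 44 43 36



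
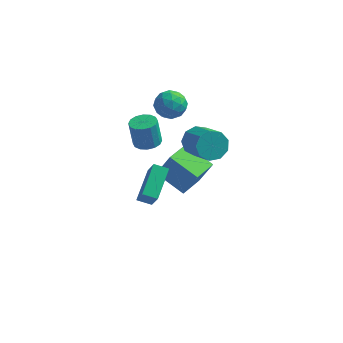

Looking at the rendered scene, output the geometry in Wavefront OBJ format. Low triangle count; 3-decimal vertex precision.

v -1.793 -3.877 0.1
v -1.731 -1.931 1.103
v -0.923 -3.749 -0.202
v -0.861 -1.803 0.801
v -1.199 -4.617 1.499
v -1.137 -2.671 2.502
v -0.329 -4.489 1.197
v -0.267 -2.543 2.2
v -0.31 3.335 -0.367
v 0.229 3.148 -1.272
v 1.529 1.798 -0.218
v 0.99 1.985 0.687
v 0.527 3.713 -0.915
v 1.827 2.363 0.139
v 0.434 4.102 -0.302
v 1.733 2.752 0.752
v -0.008 4.131 0.281
v 1.292 2.781 1.335
v -0.591 3.788 0.561
v 0.709 2.439 1.614
v -1.042 3.233 0.406
v 0.257 1.883 1.46
v -1.151 2.726 -0.11
v 0.149 1.376 0.944
v -0.866 2.503 -0.746
v 0.434 1.153 0.308
v -0.321 2.67 -1.205
v 0.979 1.32 -0.151
v -2.004 -1.108 2.931
v -1.194 -1.282 3.067
v -1.465 -1.225 4.764
v -2.276 -1.052 4.629
v -1.214 -0.848 3.049
v -1.486 -0.791 4.746
v -1.447 -0.484 3
v -1.718 -0.427 4.697
v -1.828 -0.287 2.932
v -2.1 -0.23 4.63
v -2.257 -0.31 2.864
v -2.529 -0.254 4.562
v -2.618 -0.547 2.814
v -2.89 -0.491 4.512
v -2.815 -0.935 2.796
v -3.086 -0.878 4.493
v -2.794 -1.369 2.814
v -3.066 -1.312 4.511
v -2.562 -1.733 2.863
v -2.833 -1.676 4.56
v -2.18 -1.93 2.93
v -2.452 -1.873 4.628
v -1.751 -1.906 2.998
v -2.023 -1.85 4.696
v -1.39 -1.669 3.048
v -1.662 -1.613 4.746
v -2.701 3.84 1.34
v -2.057 4.66 1.635
v -2.243 2.96 2.785
v -1.599 3.78 3.08
v -2.675 3.905 3.091
v -2.958 4.449 2.198
v -1.342 3.171 2.222
v -1.625 3.715 1.329
v -1.217 4.246 2.18
v -2.041 4.7 2.717
v -2.259 2.92 1.703
v -3.083 3.374 2.24
v -2.419 4.327 1.361
v -1.881 3.293 3.059
v -2.513 3.366 3.066
v -2.135 3.848 3.239
v -2.949 4.203 1.692
v -2.57 4.685 1.865
v -2.933 4.241 2.721
v -1.73 2.935 2.555
v -1.351 3.417 2.728
v -2.165 3.772 1.181
v -1.787 4.254 1.354
v -1.367 3.379 1.699
v -1.547 4.566 1.855
v -1.278 4.049 2.704
v -1.127 3.691 2.199
v -1.293 4.011 1.675
v -2.031 4.832 2.17
v -1.762 4.315 3.02
v -2.395 4.389 3.026
v -2.561 4.708 2.501
v -1.538 4.589 2.491
v -2.538 3.305 1.4
v -2.269 2.788 2.25
v -1.739 2.912 1.919
v -1.905 3.231 1.394
v -3.022 3.571 1.716
v -2.753 3.054 2.565
v -3.007 3.609 2.745
v -3.173 3.929 2.221
v -2.762 3.031 1.929
v -2.793 2.917 -3.848
v -1.927 2.931 -2.035
v -2.336 4.726 -4.08
v -1.469 4.74 -2.267
v -0.891 2.32 -4.753
v -0.024 2.334 -2.94
v -0.433 4.129 -4.985
v 0.433 4.143 -3.172
f 2 4 1
f 5 2 1
f 1 4 3
f 3 5 1
f 2 8 4
f 6 2 5
f 6 8 2
f 4 8 3
f 7 5 3
f 3 8 7
f 7 6 5
f 8 6 7
f 10 9 13
f 10 13 11
f 11 13 14
f 11 14 12
f 13 9 15
f 13 15 14
f 14 15 16
f 14 16 12
f 15 9 17
f 15 17 16
f 16 17 18
f 16 18 12
f 17 9 19
f 17 19 18
f 18 19 20
f 18 20 12
f 19 9 21
f 19 21 20
f 20 21 22
f 20 22 12
f 21 9 23
f 21 23 22
f 22 23 24
f 22 24 12
f 23 9 25
f 23 25 24
f 24 25 26
f 24 26 12
f 25 9 27
f 25 27 26
f 26 27 28
f 26 28 12
f 27 9 10
f 27 10 28
f 28 10 11
f 28 11 12
f 30 29 33
f 30 33 31
f 31 33 34
f 31 34 32
f 33 29 35
f 33 35 34
f 34 35 36
f 34 36 32
f 35 29 37
f 35 37 36
f 36 37 38
f 36 38 32
f 37 29 39
f 37 39 38
f 38 39 40
f 38 40 32
f 39 29 41
f 39 41 40
f 40 41 42
f 40 42 32
f 41 29 43
f 41 43 42
f 42 43 44
f 42 44 32
f 43 29 45
f 43 45 44
f 44 45 46
f 44 46 32
f 45 29 47
f 45 47 46
f 46 47 48
f 46 48 32
f 47 29 49
f 47 49 48
f 48 49 50
f 48 50 32
f 49 29 51
f 49 51 50
f 50 51 52
f 50 52 32
f 51 29 53
f 51 53 52
f 52 53 54
f 52 54 32
f 53 29 30
f 53 30 54
f 54 30 31
f 54 31 32
f 55 92 71
f 92 66 95
f 71 95 60
f 92 95 71
f 55 71 67
f 71 60 72
f 67 72 56
f 71 72 67
f 55 67 76
f 67 56 77
f 76 77 62
f 67 77 76
f 55 76 88
f 76 62 91
f 88 91 65
f 76 91 88
f 55 88 92
f 88 65 96
f 92 96 66
f 88 96 92
f 56 72 83
f 72 60 86
f 83 86 64
f 72 86 83
f 60 95 73
f 95 66 94
f 73 94 59
f 95 94 73
f 66 96 93
f 96 65 89
f 93 89 57
f 96 89 93
f 65 91 90
f 91 62 78
f 90 78 61
f 91 78 90
f 62 77 82
f 77 56 79
f 82 79 63
f 77 79 82
f 58 84 70
f 84 64 85
f 70 85 59
f 84 85 70
f 58 70 68
f 70 59 69
f 68 69 57
f 70 69 68
f 58 68 75
f 68 57 74
f 75 74 61
f 68 74 75
f 58 75 80
f 75 61 81
f 80 81 63
f 75 81 80
f 58 80 84
f 80 63 87
f 84 87 64
f 80 87 84
f 59 85 73
f 85 64 86
f 73 86 60
f 85 86 73
f 57 69 93
f 69 59 94
f 93 94 66
f 69 94 93
f 61 74 90
f 74 57 89
f 90 89 65
f 74 89 90
f 63 81 82
f 81 61 78
f 82 78 62
f 81 78 82
f 64 87 83
f 87 63 79
f 83 79 56
f 87 79 83
f 98 100 97
f 101 98 97
f 97 100 99
f 99 101 97
f 98 104 100
f 102 98 101
f 102 104 98
f 100 104 99
f 103 101 99
f 99 104 103
f 103 102 101
f 104 102 103



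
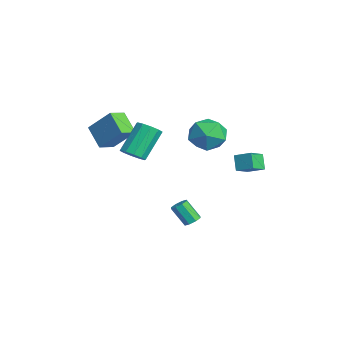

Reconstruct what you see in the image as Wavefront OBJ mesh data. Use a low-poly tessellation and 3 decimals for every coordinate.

v 1.897 -3.658 2.061
v 2.34 -3.095 1.876
v 1.607 -2.019 3.395
v 1.163 -2.582 3.579
v 1.946 -3.045 1.65
v 1.213 -1.969 3.168
v 1.533 -3.228 1.581
v 0.8 -2.152 3.099
v 1.259 -3.576 1.695
v 0.526 -2.5 3.213
v 1.228 -3.955 1.949
v 0.495 -2.879 3.467
v 1.453 -4.221 2.245
v 0.72 -3.145 3.764
v 1.847 -4.271 2.472
v 1.114 -3.195 3.99
v 2.26 -4.088 2.541
v 1.527 -3.012 4.059
v 2.534 -3.74 2.427
v 1.801 -2.664 3.945
v 2.565 -3.361 2.173
v 1.832 -2.285 3.691
v 2.133 1.745 0.345
v 1.547 1.808 1.165
v 1.526 2.572 -0.152
v 0.94 2.636 0.668
v 2.78 2.464 0.752
v 2.194 2.528 1.572
v 2.173 3.292 0.255
v 1.587 3.355 1.075
v -0.256 0.96 2.029
v 0.495 1.717 2.577
v 0.985 -0.497 2.343
v 1.736 0.26 2.891
v 0.691 -0.026 3.405
v -0.076 0.875 3.211
v 1.556 0.345 1.709
v 0.789 1.246 1.515
v 1.614 1.337 2.379
v 1.08 1.108 3.428
v 0.4 0.112 1.492
v -0.134 -0.117 2.541
v -0.249 0.104 -4.454
v -0.026 0.472 -4.145
v -0.528 -0.156 -3.036
v -0.751 -0.524 -3.346
v -0.402 0.572 -4.258
v -0.905 -0.056 -3.15
v -0.688 0.398 -4.487
v -1.191 -0.23 -3.378
v -0.717 0.052 -4.696
v -1.22 -0.577 -3.588
v -0.472 -0.264 -4.764
v -0.974 -0.892 -3.655
v -0.095 -0.364 -4.65
v -0.598 -0.992 -3.542
v 0.191 -0.19 -4.422
v -0.312 -0.818 -3.313
v 0.22 0.157 -4.212
v -0.283 -0.472 -3.104
v -3.225 -4.842 1.823
v -2.385 -3.82 3.173
v -3.762 -3.955 1.487
v -2.922 -2.934 2.837
v -2.058 -4.506 0.843
v -1.218 -3.485 2.193
v -2.595 -3.62 0.507
v -1.755 -2.598 1.857
f 2 1 5
f 2 5 3
f 3 5 6
f 3 6 4
f 5 1 7
f 5 7 6
f 6 7 8
f 6 8 4
f 7 1 9
f 7 9 8
f 8 9 10
f 8 10 4
f 9 1 11
f 9 11 10
f 10 11 12
f 10 12 4
f 11 1 13
f 11 13 12
f 12 13 14
f 12 14 4
f 13 1 15
f 13 15 14
f 14 15 16
f 14 16 4
f 15 1 17
f 15 17 16
f 16 17 18
f 16 18 4
f 17 1 19
f 17 19 18
f 18 19 20
f 18 20 4
f 19 1 21
f 19 21 20
f 20 21 22
f 20 22 4
f 21 1 2
f 21 2 22
f 22 2 3
f 22 3 4
f 24 26 23
f 27 24 23
f 23 26 25
f 25 27 23
f 24 30 26
f 28 24 27
f 28 30 24
f 26 30 25
f 29 27 25
f 25 30 29
f 29 28 27
f 30 28 29
f 31 42 36
f 31 36 32
f 31 32 38
f 31 38 41
f 31 41 42
f 32 36 40
f 36 42 35
f 42 41 33
f 41 38 37
f 38 32 39
f 34 40 35
f 34 35 33
f 34 33 37
f 34 37 39
f 34 39 40
f 35 40 36
f 33 35 42
f 37 33 41
f 39 37 38
f 40 39 32
f 44 43 47
f 44 47 45
f 45 47 48
f 45 48 46
f 47 43 49
f 47 49 48
f 48 49 50
f 48 50 46
f 49 43 51
f 49 51 50
f 50 51 52
f 50 52 46
f 51 43 53
f 51 53 52
f 52 53 54
f 52 54 46
f 53 43 55
f 53 55 54
f 54 55 56
f 54 56 46
f 55 43 57
f 55 57 56
f 56 57 58
f 56 58 46
f 57 43 59
f 57 59 58
f 58 59 60
f 58 60 46
f 59 43 44
f 59 44 60
f 60 44 45
f 60 45 46
f 62 64 61
f 65 62 61
f 61 64 63
f 63 65 61
f 62 68 64
f 66 62 65
f 66 68 62
f 64 68 63
f 67 65 63
f 63 68 67
f 67 66 65
f 68 66 67



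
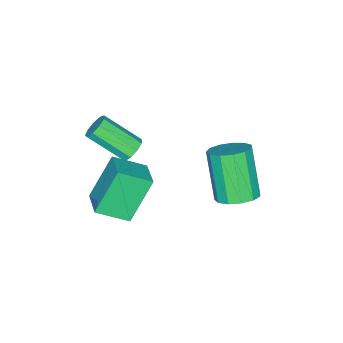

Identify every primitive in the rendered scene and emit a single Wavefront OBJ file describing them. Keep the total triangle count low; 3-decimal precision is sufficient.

v 2.832 -3.62 -5.284
v 1.752 -3.296 -3.513
v 3.748 -2.693 -4.895
v 2.667 -2.369 -3.124
v 3.613 -4.671 -4.616
v 2.532 -4.347 -2.845
v 4.528 -3.744 -4.227
v 3.448 -3.42 -2.456
v 3.475 -2.707 -0.566
v 3.816 -2.906 -0.964
v 4.226 -4.271 0.069
v 3.885 -4.073 0.466
v 4.009 -2.671 -0.73
v 4.419 -4.036 0.302
v 3.952 -2.454 -0.42
v 4.362 -3.819 0.612
v 3.672 -2.355 -0.178
v 4.082 -3.72 0.854
v 3.3 -2.421 -0.118
v 3.709 -3.786 0.914
v 3.009 -2.621 -0.268
v 3.419 -3.987 0.765
v 2.937 -2.862 -0.557
v 3.347 -4.227 0.476
v 3.116 -3.03 -0.85
v 3.526 -4.395 0.182
v 3.464 -3.047 -1.011
v 3.874 -4.412 0.021
v 1.377 0.535 -3.48
v 1.923 1.04 -3.028
v 1.189 0.169 -1.169
v 0.643 -0.335 -1.62
v 1.506 1.294 -3.073
v 0.772 0.423 -1.214
v 1.048 1.307 -3.248
v 0.314 0.436 -1.389
v 0.694 1.075 -3.496
v -0.039 0.204 -1.637
v 0.558 0.672 -3.739
v -0.176 -0.199 -1.88
v 0.681 0.225 -3.899
v -0.053 -0.646 -2.04
v 1.025 -0.123 -3.927
v 0.291 -0.994 -2.068
v 1.481 -0.262 -3.812
v 0.747 -1.133 -1.953
v 1.904 -0.148 -3.592
v 1.17 -1.019 -1.733
v 2.159 0.183 -3.336
v 1.426 -0.688 -1.477
v 2.166 0.626 -3.126
v 1.433 -0.245 -1.267
f 2 4 1
f 5 2 1
f 1 4 3
f 3 5 1
f 2 8 4
f 6 2 5
f 6 8 2
f 4 8 3
f 7 5 3
f 3 8 7
f 7 6 5
f 8 6 7
f 10 9 13
f 10 13 11
f 11 13 14
f 11 14 12
f 13 9 15
f 13 15 14
f 14 15 16
f 14 16 12
f 15 9 17
f 15 17 16
f 16 17 18
f 16 18 12
f 17 9 19
f 17 19 18
f 18 19 20
f 18 20 12
f 19 9 21
f 19 21 20
f 20 21 22
f 20 22 12
f 21 9 23
f 21 23 22
f 22 23 24
f 22 24 12
f 23 9 25
f 23 25 24
f 24 25 26
f 24 26 12
f 25 9 27
f 25 27 26
f 26 27 28
f 26 28 12
f 27 9 10
f 27 10 28
f 28 10 11
f 28 11 12
f 30 29 33
f 30 33 31
f 31 33 34
f 31 34 32
f 33 29 35
f 33 35 34
f 34 35 36
f 34 36 32
f 35 29 37
f 35 37 36
f 36 37 38
f 36 38 32
f 37 29 39
f 37 39 38
f 38 39 40
f 38 40 32
f 39 29 41
f 39 41 40
f 40 41 42
f 40 42 32
f 41 29 43
f 41 43 42
f 42 43 44
f 42 44 32
f 43 29 45
f 43 45 44
f 44 45 46
f 44 46 32
f 45 29 47
f 45 47 46
f 46 47 48
f 46 48 32
f 47 29 49
f 47 49 48
f 48 49 50
f 48 50 32
f 49 29 51
f 49 51 50
f 50 51 52
f 50 52 32
f 51 29 30
f 51 30 52
f 52 30 31
f 52 31 32



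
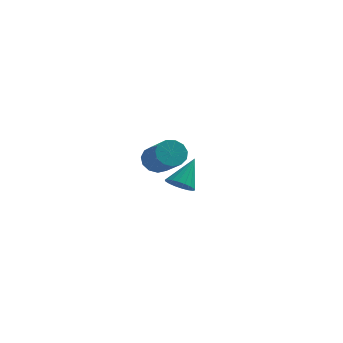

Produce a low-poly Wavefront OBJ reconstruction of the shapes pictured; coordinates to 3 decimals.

v -0.448 -1.183 -0.871
v -0.009 -1.319 -1.451
v 0.867 -2.432 -0.529
v 0.428 -2.297 0.051
v 0.168 -1.005 -1.241
v 1.044 -2.118 -0.318
v 0.149 -0.748 -0.913
v 1.025 -1.861 0.009
v -0.059 -0.63 -0.572
v 0.817 -1.743 0.351
v -0.391 -0.687 -0.326
v 0.485 -1.8 0.597
v -0.741 -0.901 -0.253
v 0.135 -2.015 0.669
v -0.997 -1.206 -0.376
v -0.122 -2.319 0.546
v -1.08 -1.503 -0.657
v -0.204 -2.616 0.265
v -0.962 -1.699 -1.005
v -0.086 -2.812 -0.083
v -0.68 -1.731 -1.311
v 0.195 -2.844 -0.389
v -0.325 -1.589 -1.478
v 0.551 -2.702 -0.555
v -0.425 3.443 -4.443
v 0.267 3.481 -4.728
v 0.045 4.517 -3.157
v 0.11 3.733 -4.881
v -0.153 3.927 -4.947
v -0.47 4.026 -4.913
v -0.778 4.009 -4.786
v -1.017 3.88 -4.591
v -1.138 3.664 -4.367
v -1.118 3.405 -4.158
v -0.961 3.153 -4.005
v -0.697 2.959 -3.939
v -0.38 2.861 -3.973
v -0.072 2.877 -4.1
v 0.166 3.006 -4.295
v 0.287 3.222 -4.519
f 2 1 5
f 2 5 3
f 3 5 6
f 3 6 4
f 5 1 7
f 5 7 6
f 6 7 8
f 6 8 4
f 7 1 9
f 7 9 8
f 8 9 10
f 8 10 4
f 9 1 11
f 9 11 10
f 10 11 12
f 10 12 4
f 11 1 13
f 11 13 12
f 12 13 14
f 12 14 4
f 13 1 15
f 13 15 14
f 14 15 16
f 14 16 4
f 15 1 17
f 15 17 16
f 16 17 18
f 16 18 4
f 17 1 19
f 17 19 18
f 18 19 20
f 18 20 4
f 19 1 21
f 19 21 20
f 20 21 22
f 20 22 4
f 21 1 23
f 21 23 22
f 22 23 24
f 22 24 4
f 23 1 2
f 23 2 24
f 24 2 3
f 24 3 4
f 26 25 28
f 26 28 27
f 28 25 29
f 28 29 27
f 29 25 30
f 29 30 27
f 30 25 31
f 30 31 27
f 31 25 32
f 31 32 27
f 32 25 33
f 32 33 27
f 33 25 34
f 33 34 27
f 34 25 35
f 34 35 27
f 35 25 36
f 35 36 27
f 36 25 37
f 36 37 27
f 37 25 38
f 37 38 27
f 38 25 39
f 38 39 27
f 39 25 40
f 39 40 27
f 40 25 26
f 40 26 27



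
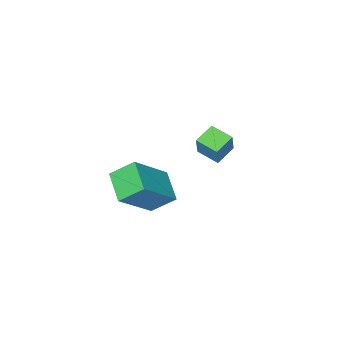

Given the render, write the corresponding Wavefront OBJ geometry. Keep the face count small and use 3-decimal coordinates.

v -1.389 -3.142 -1.493
v -1.124 -2.973 -0.554
v -1.486 -2.178 -1.64
v -1.221 -2.009 -0.701
v -0.479 -3.091 -1.759
v -0.214 -2.922 -0.82
v -0.576 -2.127 -1.906
v -0.311 -1.958 -0.967
v 3.17 -1.941 -2.102
v 2.571 -3.009 -1.636
v 2.537 -1.281 -1.406
v 1.937 -2.349 -0.939
v 4.643 -2.111 -0.601
v 4.043 -3.179 -0.134
v 4.009 -1.451 0.096
v 3.41 -2.519 0.562
f 2 4 1
f 5 2 1
f 1 4 3
f 3 5 1
f 2 8 4
f 6 2 5
f 6 8 2
f 4 8 3
f 7 5 3
f 3 8 7
f 7 6 5
f 8 6 7
f 10 12 9
f 13 10 9
f 9 12 11
f 11 13 9
f 10 16 12
f 14 10 13
f 14 16 10
f 12 16 11
f 15 13 11
f 11 16 15
f 15 14 13
f 16 14 15



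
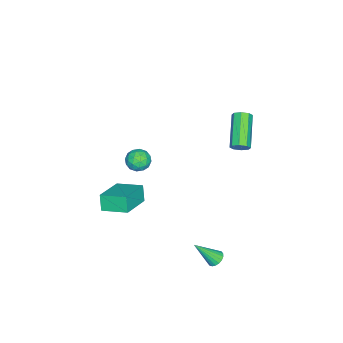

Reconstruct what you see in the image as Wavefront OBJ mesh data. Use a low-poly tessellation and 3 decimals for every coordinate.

v 0.948 -2.7 -3.063
v 0.572 -2.933 -2.111
v 0.901 -1.171 -2.707
v 0.525 -1.405 -1.755
v 2.935 -2.815 -2.305
v 2.559 -3.049 -1.353
v 2.888 -1.287 -1.949
v 2.512 -1.52 -0.997
v 2.715 3.679 -4.303
v 3.105 4.036 -4.194
v 3.265 2.661 -2.937
v 2.921 4.115 -4.061
v 2.697 4.108 -3.975
v 2.476 4.016 -3.955
v 2.302 3.857 -4.004
v 2.21 3.663 -4.111
v 2.218 3.472 -4.257
v 2.325 3.322 -4.412
v 2.508 3.243 -4.545
v 2.733 3.25 -4.63
v 2.954 3.342 -4.65
v 3.127 3.501 -4.602
v 3.219 3.695 -4.494
v 3.211 3.886 -4.349
v -3.45 -2.873 -2.737
v -2.902 -2.396 -3.072
v -2.878 -3.904 -3.268
v -2.33 -3.427 -3.603
v -2.339 -3.53 -2.81
v -2.693 -2.893 -2.482
v -3.087 -3.407 -3.858
v -3.441 -2.77 -3.53
v -2.678 -2.726 -3.764
v -2.216 -2.803 -3.117
v -3.564 -3.497 -3.223
v -3.102 -3.574 -2.576
v -3.226 -2.544 -2.858
v -2.554 -3.756 -3.482
v -2.559 -3.817 -3.016
v -2.237 -3.537 -3.213
v -3.103 -2.836 -2.511
v -2.781 -2.556 -2.708
v -2.45 -3.223 -2.554
v -2.999 -3.744 -3.632
v -2.677 -3.464 -3.829
v -3.543 -2.763 -3.127
v -3.221 -2.483 -3.324
v -3.33 -3.077 -3.786
v -2.773 -2.458 -3.462
v -2.436 -3.064 -3.774
v -2.881 -3.052 -3.924
v -3.089 -2.677 -3.731
v -2.501 -2.503 -3.081
v -2.165 -3.109 -3.393
v -2.17 -3.17 -2.927
v -2.378 -2.795 -2.735
v -2.369 -2.697 -3.488
v -3.615 -3.191 -2.947
v -3.279 -3.797 -3.259
v -3.402 -3.505 -3.605
v -3.61 -3.13 -3.413
v -3.344 -3.236 -2.566
v -3.007 -3.842 -2.878
v -2.691 -3.623 -2.609
v -2.899 -3.248 -2.416
v -3.411 -3.603 -2.852
v -0.221 3.868 2.807
v 0.067 3.907 3.285
v -1.69 3.351 4.391
v -1.979 3.312 3.913
v -0.119 4.277 3.175
v -1.877 3.721 4.281
v -0.365 4.408 2.85
v -2.123 3.851 3.956
v -0.527 4.222 2.499
v -2.285 3.665 3.605
v -0.51 3.829 2.329
v -2.267 3.273 3.435
v -0.323 3.459 2.439
v -2.081 2.903 3.545
v -0.077 3.329 2.764
v -1.835 2.772 3.87
v 0.085 3.515 3.115
v -1.673 2.958 4.221
f 2 4 1
f 5 2 1
f 1 4 3
f 3 5 1
f 2 8 4
f 6 2 5
f 6 8 2
f 4 8 3
f 7 5 3
f 3 8 7
f 7 6 5
f 8 6 7
f 10 9 12
f 10 12 11
f 12 9 13
f 12 13 11
f 13 9 14
f 13 14 11
f 14 9 15
f 14 15 11
f 15 9 16
f 15 16 11
f 16 9 17
f 16 17 11
f 17 9 18
f 17 18 11
f 18 9 19
f 18 19 11
f 19 9 20
f 19 20 11
f 20 9 21
f 20 21 11
f 21 9 22
f 21 22 11
f 22 9 23
f 22 23 11
f 23 9 24
f 23 24 11
f 24 9 10
f 24 10 11
f 25 62 41
f 62 36 65
f 41 65 30
f 62 65 41
f 25 41 37
f 41 30 42
f 37 42 26
f 41 42 37
f 25 37 46
f 37 26 47
f 46 47 32
f 37 47 46
f 25 46 58
f 46 32 61
f 58 61 35
f 46 61 58
f 25 58 62
f 58 35 66
f 62 66 36
f 58 66 62
f 26 42 53
f 42 30 56
f 53 56 34
f 42 56 53
f 30 65 43
f 65 36 64
f 43 64 29
f 65 64 43
f 36 66 63
f 66 35 59
f 63 59 27
f 66 59 63
f 35 61 60
f 61 32 48
f 60 48 31
f 61 48 60
f 32 47 52
f 47 26 49
f 52 49 33
f 47 49 52
f 28 54 40
f 54 34 55
f 40 55 29
f 54 55 40
f 28 40 38
f 40 29 39
f 38 39 27
f 40 39 38
f 28 38 45
f 38 27 44
f 45 44 31
f 38 44 45
f 28 45 50
f 45 31 51
f 50 51 33
f 45 51 50
f 28 50 54
f 50 33 57
f 54 57 34
f 50 57 54
f 29 55 43
f 55 34 56
f 43 56 30
f 55 56 43
f 27 39 63
f 39 29 64
f 63 64 36
f 39 64 63
f 31 44 60
f 44 27 59
f 60 59 35
f 44 59 60
f 33 51 52
f 51 31 48
f 52 48 32
f 51 48 52
f 34 57 53
f 57 33 49
f 53 49 26
f 57 49 53
f 68 67 71
f 68 71 69
f 69 71 72
f 69 72 70
f 71 67 73
f 71 73 72
f 72 73 74
f 72 74 70
f 73 67 75
f 73 75 74
f 74 75 76
f 74 76 70
f 75 67 77
f 75 77 76
f 76 77 78
f 76 78 70
f 77 67 79
f 77 79 78
f 78 79 80
f 78 80 70
f 79 67 81
f 79 81 80
f 80 81 82
f 80 82 70
f 81 67 83
f 81 83 82
f 82 83 84
f 82 84 70
f 83 67 68
f 83 68 84
f 84 68 69
f 84 69 70



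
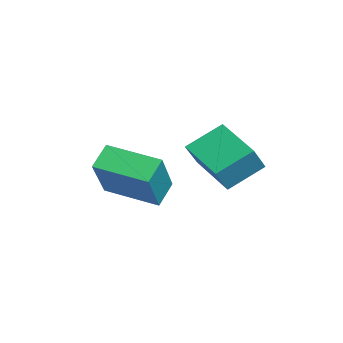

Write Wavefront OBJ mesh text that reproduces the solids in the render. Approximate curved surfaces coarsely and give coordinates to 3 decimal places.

v -2.814 2.797 -2.552
v -3.088 3.842 -1.885
v -1.527 3.434 -3.019
v -1.801 4.479 -2.352
v -2.319 2.401 -1.728
v -2.593 3.446 -1.061
v -1.032 3.038 -2.195
v -1.306 4.083 -1.528
v -4.575 0.808 -3.505
v -3.424 0.398 -2.037
v -3.726 2.233 -3.772
v -2.575 1.823 -2.304
v -4.025 0.377 -4.056
v -2.874 -0.033 -2.588
v -3.176 1.802 -4.323
v -2.025 1.392 -2.855
f 2 4 1
f 5 2 1
f 1 4 3
f 3 5 1
f 2 8 4
f 6 2 5
f 6 8 2
f 4 8 3
f 7 5 3
f 3 8 7
f 7 6 5
f 8 6 7
f 10 12 9
f 13 10 9
f 9 12 11
f 11 13 9
f 10 16 12
f 14 10 13
f 14 16 10
f 12 16 11
f 15 13 11
f 11 16 15
f 15 14 13
f 16 14 15



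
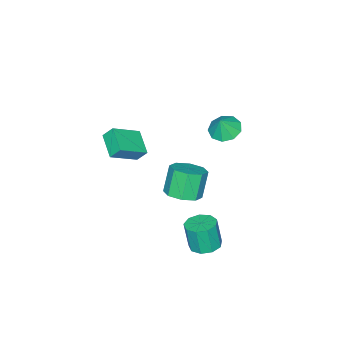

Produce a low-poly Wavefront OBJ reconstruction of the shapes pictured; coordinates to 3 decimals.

v 1.343 3.12 -3.272
v 2.251 3.481 -3.208
v 2.266 3.121 -1.403
v 1.357 2.76 -1.468
v 1.803 3.969 -3.106
v 1.818 3.609 -1.302
v 1.139 4.06 -3.083
v 1.154 3.7 -1.279
v 0.571 3.711 -3.148
v 0.586 3.351 -1.344
v 0.363 3.086 -3.271
v 0.378 2.725 -1.467
v 0.614 2.476 -3.395
v 0.629 2.116 -1.59
v 1.206 2.168 -3.461
v 1.22 1.808 -1.657
v 1.861 2.306 -3.439
v 1.876 1.945 -1.635
v 2.274 2.824 -3.339
v 2.289 2.464 -1.535
v 3.639 3.242 3.168
v 4.607 2.978 3.593
v 3.849 2.814 5.218
v 2.881 3.078 4.792
v 4.465 3.8 3.61
v 3.706 3.636 5.234
v 3.838 4.295 3.367
v 3.08 4.131 4.991
v 3.095 4.173 3.008
v 2.337 4.009 4.632
v 2.671 3.506 2.742
v 1.913 3.342 4.367
v 2.814 2.684 2.726
v 2.055 2.52 4.35
v 3.44 2.189 2.969
v 2.682 2.025 4.593
v 4.183 2.311 3.328
v 3.425 2.147 4.952
v 0.901 -4.813 2.151
v 0.639 -4.247 2.919
v -0.771 -4.16 1.099
v -1.033 -3.593 1.868
v 1.833 -3.487 1.492
v 1.571 -2.92 2.261
v 0.161 -2.833 0.441
v -0.101 -2.267 1.209
v -4.18 0.324 2.07
v -3.642 -0.533 1.83
v -3.62 0.356 3.21
v -3.277 0.046 1.635
v -3.335 0.755 1.643
v -3.788 1.262 1.851
v -4.425 1.331 2.162
v -4.946 0.928 2.43
v -5.11 0.243 2.529
v -4.838 -0.405 2.414
v -4.258 -0.711 2.138
f 2 1 5
f 2 5 3
f 3 5 6
f 3 6 4
f 5 1 7
f 5 7 6
f 6 7 8
f 6 8 4
f 7 1 9
f 7 9 8
f 8 9 10
f 8 10 4
f 9 1 11
f 9 11 10
f 10 11 12
f 10 12 4
f 11 1 13
f 11 13 12
f 12 13 14
f 12 14 4
f 13 1 15
f 13 15 14
f 14 15 16
f 14 16 4
f 15 1 17
f 15 17 16
f 16 17 18
f 16 18 4
f 17 1 19
f 17 19 18
f 18 19 20
f 18 20 4
f 19 1 2
f 19 2 20
f 20 2 3
f 20 3 4
f 22 21 25
f 22 25 23
f 23 25 26
f 23 26 24
f 25 21 27
f 25 27 26
f 26 27 28
f 26 28 24
f 27 21 29
f 27 29 28
f 28 29 30
f 28 30 24
f 29 21 31
f 29 31 30
f 30 31 32
f 30 32 24
f 31 21 33
f 31 33 32
f 32 33 34
f 32 34 24
f 33 21 35
f 33 35 34
f 34 35 36
f 34 36 24
f 35 21 37
f 35 37 36
f 36 37 38
f 36 38 24
f 37 21 22
f 37 22 38
f 38 22 23
f 38 23 24
f 40 42 39
f 43 40 39
f 39 42 41
f 41 43 39
f 40 46 42
f 44 40 43
f 44 46 40
f 42 46 41
f 45 43 41
f 41 46 45
f 45 44 43
f 46 44 45
f 48 47 50
f 48 50 49
f 50 47 51
f 50 51 49
f 51 47 52
f 51 52 49
f 52 47 53
f 52 53 49
f 53 47 54
f 53 54 49
f 54 47 55
f 54 55 49
f 55 47 56
f 55 56 49
f 56 47 57
f 56 57 49
f 57 47 48
f 57 48 49



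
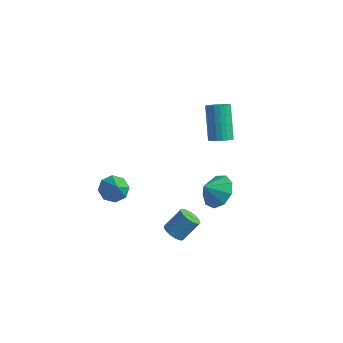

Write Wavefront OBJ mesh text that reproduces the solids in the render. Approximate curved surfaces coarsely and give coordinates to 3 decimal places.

v -2.657 0.459 -3.834
v -2.264 -0.017 -4.358
v -2.003 -0.199 -2.746
v -1.952 0.503 -4.231
v -2.053 0.998 -3.871
v -2.507 1.177 -3.489
v -3.049 0.936 -3.31
v -3.361 0.416 -3.437
v -3.261 -0.079 -3.797
v -2.806 -0.258 -4.179
v 2.447 2.375 1.225
v 2.748 1.993 1.625
v 1.974 3.022 3.194
v 1.673 3.405 2.795
v 2.925 2.182 1.588
v 2.151 3.212 3.157
v 3.019 2.406 1.488
v 2.245 3.435 3.057
v 3.014 2.623 1.342
v 2.24 3.653 2.912
v 2.911 2.799 1.177
v 2.137 3.828 2.746
v 2.728 2.9 1.02
v 1.954 3.93 2.589
v 2.496 2.911 0.898
v 1.722 3.941 2.467
v 2.256 2.83 0.833
v 1.482 3.859 2.402
v 2.049 2.67 0.836
v 1.275 3.699 2.405
v 1.91 2.459 0.906
v 1.136 3.488 2.475
v 1.865 2.233 1.031
v 1.091 3.262 2.601
v 1.92 2.032 1.19
v 1.146 3.062 2.76
v 2.066 1.891 1.355
v 1.292 2.92 2.925
v 2.278 1.833 1.498
v 1.504 2.862 3.067
v 2.519 1.869 1.593
v 1.746 2.898 3.162
v 4.045 -0.708 0.542
v 4.904 -0.896 0.951
v 3.595 -1.292 1.218
v 4.631 -0.361 1.233
v 4.084 0.012 1.192
v 3.518 0.048 0.847
v 3.199 -0.269 0.359
v 3.276 -0.792 -0.043
v 3.712 -1.275 -0.171
v 4.304 -1.493 0.035
v 4.775 -1.343 0.478
v 2.17 -1.654 -3.006
v 2.645 -1.516 -3.363
v 3.145 -0.768 -2.411
v 2.67 -0.906 -2.054
v 2.449 -1.308 -3.424
v 2.949 -0.56 -2.472
v 2.189 -1.18 -3.389
v 2.69 -0.432 -2.437
v 1.925 -1.159 -3.266
v 2.425 -0.411 -2.314
v 1.717 -1.252 -3.084
v 2.217 -0.505 -2.132
v 1.613 -1.438 -2.884
v 2.113 -0.69 -1.931
v 1.636 -1.672 -2.711
v 2.136 -0.924 -1.759
v 1.782 -1.903 -2.607
v 2.282 -1.155 -1.655
v 2.016 -2.076 -2.594
v 2.516 -1.328 -1.641
v 2.286 -2.153 -2.675
v 2.786 -1.405 -1.723
v 2.529 -2.115 -2.832
v 3.029 -1.367 -1.88
v 2.69 -1.972 -3.029
v 3.19 -1.224 -2.077
v 2.732 -1.756 -3.221
v 3.232 -1.008 -2.269
f 2 1 4
f 2 4 3
f 4 1 5
f 4 5 3
f 5 1 6
f 5 6 3
f 6 1 7
f 6 7 3
f 7 1 8
f 7 8 3
f 8 1 9
f 8 9 3
f 9 1 10
f 9 10 3
f 10 1 2
f 10 2 3
f 12 11 15
f 12 15 13
f 13 15 16
f 13 16 14
f 15 11 17
f 15 17 16
f 16 17 18
f 16 18 14
f 17 11 19
f 17 19 18
f 18 19 20
f 18 20 14
f 19 11 21
f 19 21 20
f 20 21 22
f 20 22 14
f 21 11 23
f 21 23 22
f 22 23 24
f 22 24 14
f 23 11 25
f 23 25 24
f 24 25 26
f 24 26 14
f 25 11 27
f 25 27 26
f 26 27 28
f 26 28 14
f 27 11 29
f 27 29 28
f 28 29 30
f 28 30 14
f 29 11 31
f 29 31 30
f 30 31 32
f 30 32 14
f 31 11 33
f 31 33 32
f 32 33 34
f 32 34 14
f 33 11 35
f 33 35 34
f 34 35 36
f 34 36 14
f 35 11 37
f 35 37 36
f 36 37 38
f 36 38 14
f 37 11 39
f 37 39 38
f 38 39 40
f 38 40 14
f 39 11 41
f 39 41 40
f 40 41 42
f 40 42 14
f 41 11 12
f 41 12 42
f 42 12 13
f 42 13 14
f 44 43 46
f 44 46 45
f 46 43 47
f 46 47 45
f 47 43 48
f 47 48 45
f 48 43 49
f 48 49 45
f 49 43 50
f 49 50 45
f 50 43 51
f 50 51 45
f 51 43 52
f 51 52 45
f 52 43 53
f 52 53 45
f 53 43 44
f 53 44 45
f 55 54 58
f 55 58 56
f 56 58 59
f 56 59 57
f 58 54 60
f 58 60 59
f 59 60 61
f 59 61 57
f 60 54 62
f 60 62 61
f 61 62 63
f 61 63 57
f 62 54 64
f 62 64 63
f 63 64 65
f 63 65 57
f 64 54 66
f 64 66 65
f 65 66 67
f 65 67 57
f 66 54 68
f 66 68 67
f 67 68 69
f 67 69 57
f 68 54 70
f 68 70 69
f 69 70 71
f 69 71 57
f 70 54 72
f 70 72 71
f 71 72 73
f 71 73 57
f 72 54 74
f 72 74 73
f 73 74 75
f 73 75 57
f 74 54 76
f 74 76 75
f 75 76 77
f 75 77 57
f 76 54 78
f 76 78 77
f 77 78 79
f 77 79 57
f 78 54 80
f 78 80 79
f 79 80 81
f 79 81 57
f 80 54 55
f 80 55 81
f 81 55 56
f 81 56 57

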